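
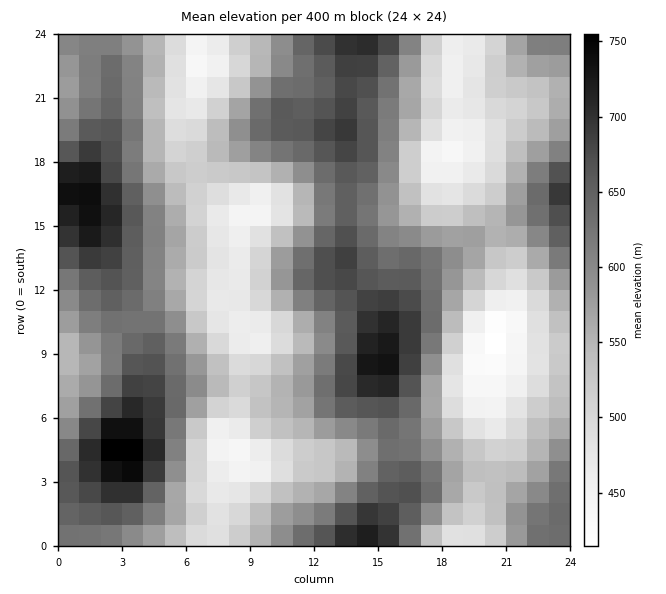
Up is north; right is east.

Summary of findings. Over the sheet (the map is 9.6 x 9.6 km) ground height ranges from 410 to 765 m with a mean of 580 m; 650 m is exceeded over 20.2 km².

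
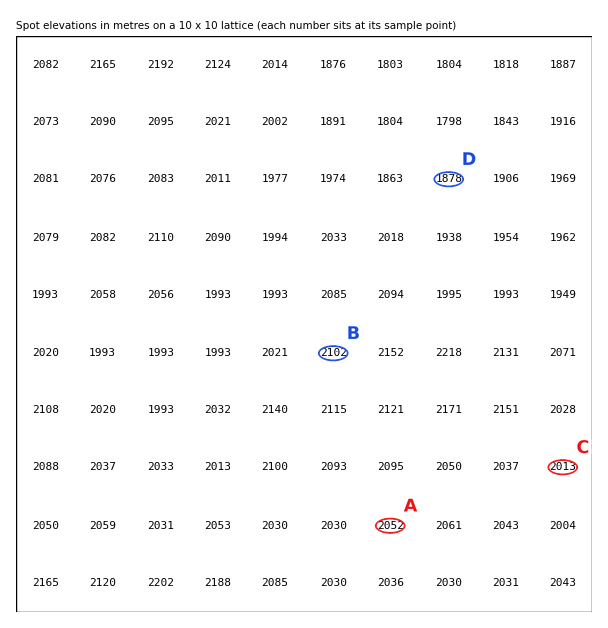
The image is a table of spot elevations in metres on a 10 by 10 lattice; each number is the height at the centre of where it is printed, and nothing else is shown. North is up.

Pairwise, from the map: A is lower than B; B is higher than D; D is lower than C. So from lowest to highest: D C A B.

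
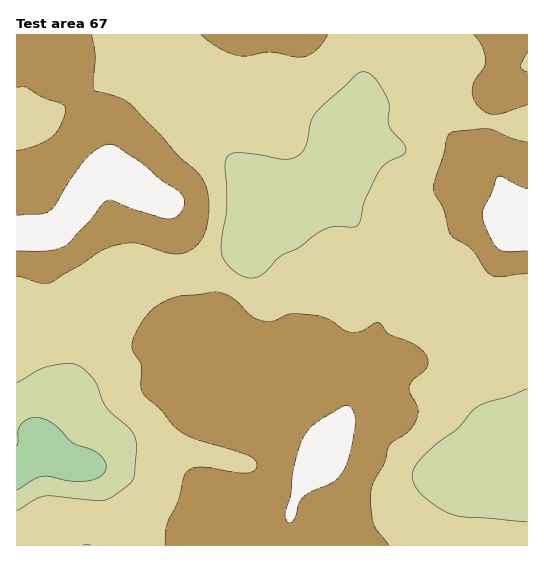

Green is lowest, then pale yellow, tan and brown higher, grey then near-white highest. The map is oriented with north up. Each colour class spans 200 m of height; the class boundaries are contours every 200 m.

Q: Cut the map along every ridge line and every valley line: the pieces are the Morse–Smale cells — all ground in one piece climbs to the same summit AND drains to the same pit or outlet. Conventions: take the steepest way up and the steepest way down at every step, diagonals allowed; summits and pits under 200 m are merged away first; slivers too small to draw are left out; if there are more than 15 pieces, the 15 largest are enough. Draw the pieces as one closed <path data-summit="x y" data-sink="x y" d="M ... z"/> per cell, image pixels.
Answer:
<path data-summit="329 457" data-sink="17 475" d="M197 269l-19 5-37 1-30 12-7 6-7 19-14 20-7 15-4 14 0 12 11 19-2 23-5 16-7 10-12 8-5 11 13 7 26 3 8 10 6 21 0 19-6 16-7 9 354 1-5-7-52-40-8-2-32 0-6-2-7-7-11-19 0-6 6-11 1-13 5-12 0-10-6-12-28-28-20-8-30-3-27-17-12-4-9 0 3-42-5-23z"/><path data-summit="29 237" data-sink="17 475" d="M58 34l-42 1 0 398 23 2 5 5 4 17 3 4 6-12 14-10 9-19 3-12 0-16-11-19 0-12 7-21 18-28 7-19 18-11 19-7 37-1 19-6-28-60-27-14-19-17-18-9-2-13-15-24-16-38-16-22z"/><path data-summit="329 457" data-sink="275 208" d="M317 199l-14 0-28 8-23 25-7 15-28 11-20 11 8 19 3 15-3 42 9 0 12 4 27 17 30 3 20 8 32 34 2 6 0 14 15-32 38-37 7-3 37 2 21-6-3-14 0-44-5-10-17-14-23-10-18-1-12-4-9-9-13-26-14-17z"/><path data-summit="523 235" data-sink="275 208" d="M415 65l-28 13-18 14-2 29-10-4-14 0-6 3-4 8-5 27-8 16-11 15-11 11-10 6 15-4 14 0 21 6 11 10 19 34 9 9 12 4 18 1 30 14 10 10 5 10 0 44 3 14 32-2 24-11 17-21 0-85-10-1-3-3-7-31-13-32-9-8-21-12-12-12-6-10-7-26-15-14z"/><path data-summit="298 35" data-sink="275 208" d="M387 34l-234 0-1 5 8 17 1 24 6 13 41 32 24 34 27 28 12 18 6 2 21-10 19-22 11-20 5-27 4-8 6-3 14 0 10 4 2-29 12-10 34-18-3-7z"/><path data-summit="329 457" data-sink="527 433" d="M455 355l-21 6-37-2-11 6-34 34-7 17-13 24-7 29 11 19 7 7 38 2 8 2 58 47 80 0 1-66-26 1-10-2 7-6 14-28 6-4-8 0-8-6-19-20-25-44z"/><path data-summit="29 237" data-sink="275 208" d="M151 34l-92 0-3 37 16 22 12 30 19 32 2 13 18 9 19 17 27 14 27 59 3 0 18-9 28-11 7-15 23-24-4-3-18-25-21-21-24-34-41-32-6-13-1-24-7-12z"/><path data-summit="523 235" data-sink="17 475" d="M527 34l-115 1 8 14 13 11-10 1-7 3 9 23 15 14 7 26 6 10 12 12 21 12 9 8 8 16 12 47 3 3 10 0z"/><path data-summit="523 235" data-sink="17 475" d="M35 434l-19 1 0 110 75 1 8-10 6-16 0-19-8-24-6-7-21-1-17-7-5-5-4-17z"/><path data-summit="523 235" data-sink="527 433" d="M527 322l-16 20-12 7-12 4-29 1-2 2 3 15 25 44 25 24 11 1-7 5-12 24-8 10 33 2 2-2z"/><path data-summit="298 35" data-sink="17 475" d="M411 34l-23 1 24 22 3 8 8-4 10 0-13-12z"/>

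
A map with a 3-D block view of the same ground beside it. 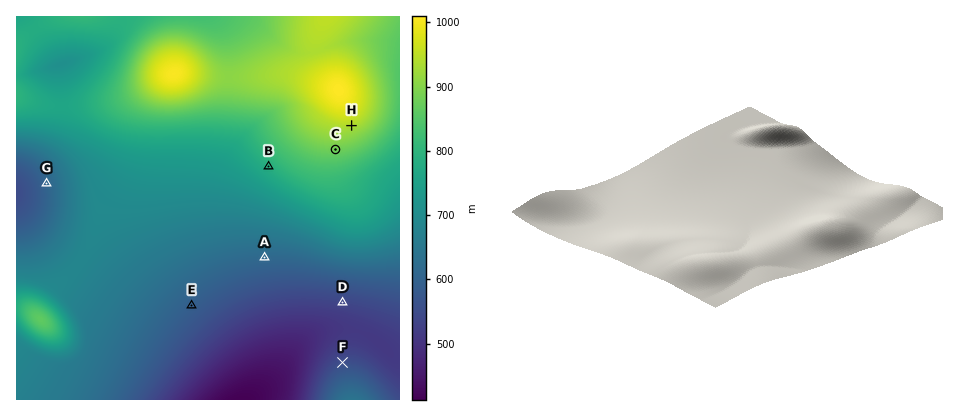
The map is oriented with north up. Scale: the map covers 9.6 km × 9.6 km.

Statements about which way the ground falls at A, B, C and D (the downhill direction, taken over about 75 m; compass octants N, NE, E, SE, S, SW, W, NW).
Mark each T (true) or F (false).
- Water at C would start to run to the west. F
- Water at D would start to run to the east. F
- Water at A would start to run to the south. T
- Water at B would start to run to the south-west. T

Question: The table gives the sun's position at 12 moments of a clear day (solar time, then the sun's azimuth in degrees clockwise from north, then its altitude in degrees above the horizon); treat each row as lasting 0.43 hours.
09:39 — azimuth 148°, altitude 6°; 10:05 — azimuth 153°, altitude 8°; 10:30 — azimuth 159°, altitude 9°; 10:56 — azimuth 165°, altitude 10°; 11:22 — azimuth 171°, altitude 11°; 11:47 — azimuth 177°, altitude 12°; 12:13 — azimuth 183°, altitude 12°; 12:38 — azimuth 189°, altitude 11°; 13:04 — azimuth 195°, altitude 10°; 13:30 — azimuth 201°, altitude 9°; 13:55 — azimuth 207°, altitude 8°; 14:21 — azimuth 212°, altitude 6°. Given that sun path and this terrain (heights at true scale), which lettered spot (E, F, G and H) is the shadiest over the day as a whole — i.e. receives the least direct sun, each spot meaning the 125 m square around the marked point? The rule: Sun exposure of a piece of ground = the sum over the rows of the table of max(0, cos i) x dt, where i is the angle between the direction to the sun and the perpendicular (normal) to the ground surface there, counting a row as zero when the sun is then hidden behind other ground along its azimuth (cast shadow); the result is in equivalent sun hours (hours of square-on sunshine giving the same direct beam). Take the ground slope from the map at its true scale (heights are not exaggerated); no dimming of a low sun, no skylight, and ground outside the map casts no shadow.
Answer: F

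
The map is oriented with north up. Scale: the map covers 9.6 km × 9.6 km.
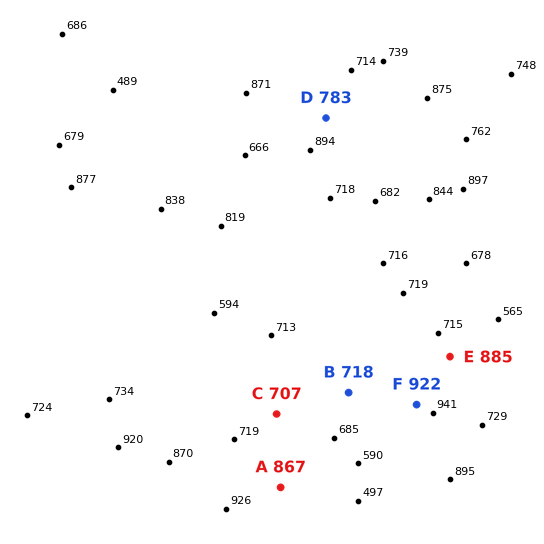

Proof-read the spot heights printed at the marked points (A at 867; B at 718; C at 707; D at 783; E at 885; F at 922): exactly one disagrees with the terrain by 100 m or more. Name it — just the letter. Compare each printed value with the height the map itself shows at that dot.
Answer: E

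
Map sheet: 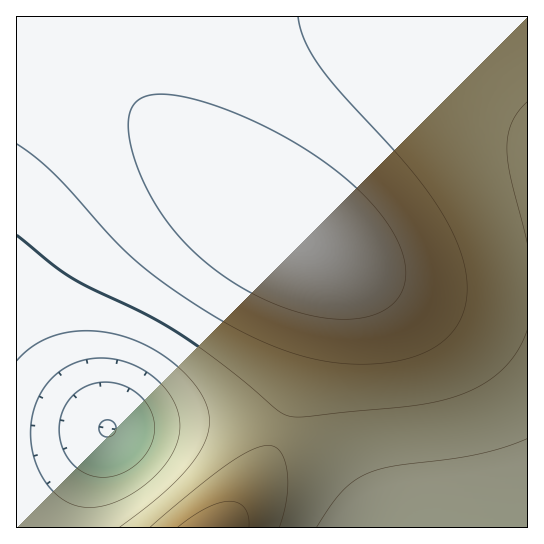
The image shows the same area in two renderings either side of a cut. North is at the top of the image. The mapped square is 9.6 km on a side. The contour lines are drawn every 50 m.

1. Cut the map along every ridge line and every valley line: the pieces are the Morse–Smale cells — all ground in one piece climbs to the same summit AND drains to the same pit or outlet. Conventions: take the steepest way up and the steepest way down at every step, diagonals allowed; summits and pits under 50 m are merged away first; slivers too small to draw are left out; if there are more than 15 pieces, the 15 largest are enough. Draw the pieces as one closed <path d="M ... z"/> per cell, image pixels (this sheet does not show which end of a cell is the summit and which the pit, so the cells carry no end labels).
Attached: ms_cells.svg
<path d="M527 16l-511 1 1 511 55-1 7-32 22-54 8-13 90-8 34 0 21 3 27 7 26-79 12-58-2-32-5-11-9-10 50 27 50 17 58 8 67-1z"/><path d="M307 243l-2 0 7 7 5 11 2 32-12 58-26 80 26 13 22 16 27 30 22 38 149 0 1-235-67-1-58-8-50-17z"/><path d="M233 420l-34 0-90 8-8 13-22 54-7 32 150 1 31-41 28-56-27-8z"/><path d="M285 432l-5 1-7 17-20 37-30 40 154 1-13-26-17-24-32-29z"/>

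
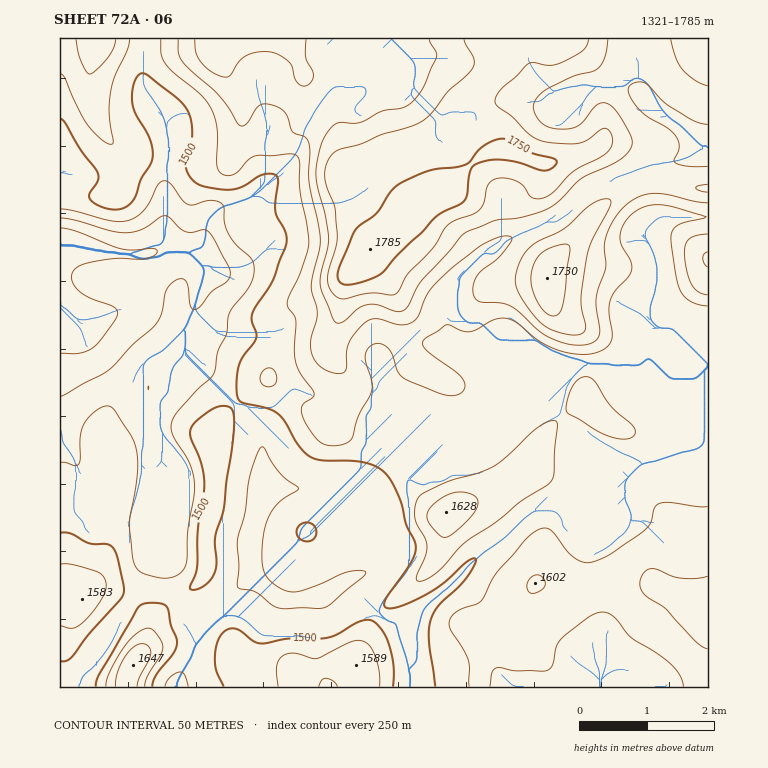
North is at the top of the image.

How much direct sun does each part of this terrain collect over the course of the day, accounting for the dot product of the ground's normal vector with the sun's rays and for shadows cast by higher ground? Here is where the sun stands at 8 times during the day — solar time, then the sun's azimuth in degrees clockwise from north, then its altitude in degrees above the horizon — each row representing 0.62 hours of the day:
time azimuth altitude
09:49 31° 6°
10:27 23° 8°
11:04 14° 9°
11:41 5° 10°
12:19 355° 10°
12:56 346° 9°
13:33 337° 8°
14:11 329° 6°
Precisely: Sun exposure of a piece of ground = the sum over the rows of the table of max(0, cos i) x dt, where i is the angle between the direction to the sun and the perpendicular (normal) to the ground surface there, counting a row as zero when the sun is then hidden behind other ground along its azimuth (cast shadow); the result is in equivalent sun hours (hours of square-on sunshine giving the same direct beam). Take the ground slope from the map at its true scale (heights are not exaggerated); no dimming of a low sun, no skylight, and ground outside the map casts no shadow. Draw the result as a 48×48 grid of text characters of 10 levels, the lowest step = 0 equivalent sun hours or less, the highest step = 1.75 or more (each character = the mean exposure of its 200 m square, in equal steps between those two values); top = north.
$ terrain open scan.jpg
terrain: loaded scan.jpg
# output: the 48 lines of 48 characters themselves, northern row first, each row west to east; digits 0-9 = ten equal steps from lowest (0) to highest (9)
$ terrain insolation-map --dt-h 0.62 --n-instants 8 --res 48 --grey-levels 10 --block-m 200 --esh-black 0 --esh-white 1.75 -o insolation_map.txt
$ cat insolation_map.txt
233222333333322233443333433332234433322233333333
222112221111222223444333433444334332000123333322
232122210000222233444444444566543321000122332222
223223210000122222224444445555432211011344332222
112333321000122211234444556654333322234576432111
212344332211222222244456777543346654445677654221
211355433223322232356677886434556777777766665432
221345433334311220267887765445676789999744445443
321134433444311000467776555666532358875201112344
332122112343210002455543446776300002210000245667
444432111110000134333333456655310001000014555678
334432211100002433222344565433332320000463000000
000000111000134432223455554200011100015730000000
000000001001343333223566531100000000267310000113
000000001001122233333565321110000027994122222589
100000122222111344456543211110012589852234432357
332223445543113454566532110000135566533344443333
334455556555444555554201110001344444433322233322
332223345456666655320000011012333223333211133210
333223344455676543210000011122210011234432233200
443345544455554323431000001221100000024544333210
444456653444433334441000000121000000002344333322
444566533445555544432000012221111100000012343334
556665334444566643212310124654332210000012344444
677763344554455533101343222466533221001333444444
677653344566433233210133210124433322236644444444
666644445666520023433222211000233333554565444444
555555556676520013454322332211233345631367654444
555566544665421011244333443333334467520025654444
444565422244333221122234444444444676321001233344
443455421123333321000013454444456764333211123344
544433432123333321000000245456777643344333344444
554433333233333332100000135689975322244444555555
565433333344334434443322125899753211134444455665
455433333553334456765543225764332113444443345666
444333334542234457755444322322111145544444444556
654444444442234444443444311110001466555555555455
766654444444334321122333323310013566555666665444
677655665444444321112333356400146666565555565544
566556678732344333233344575101466655555544555555
455346777511344333334456740014654443444433334555
432124774102454444444566400157644333333322222345
210025763235665444445664201566544333222222222234
100148755556766677778876434433444332222222222222
101279964445556899999986544322333333222222211211
112699411244335688777665543333322223333332222222
125872000243334445432345444333333212333333332223
235542111233333333332234333333443333334444433333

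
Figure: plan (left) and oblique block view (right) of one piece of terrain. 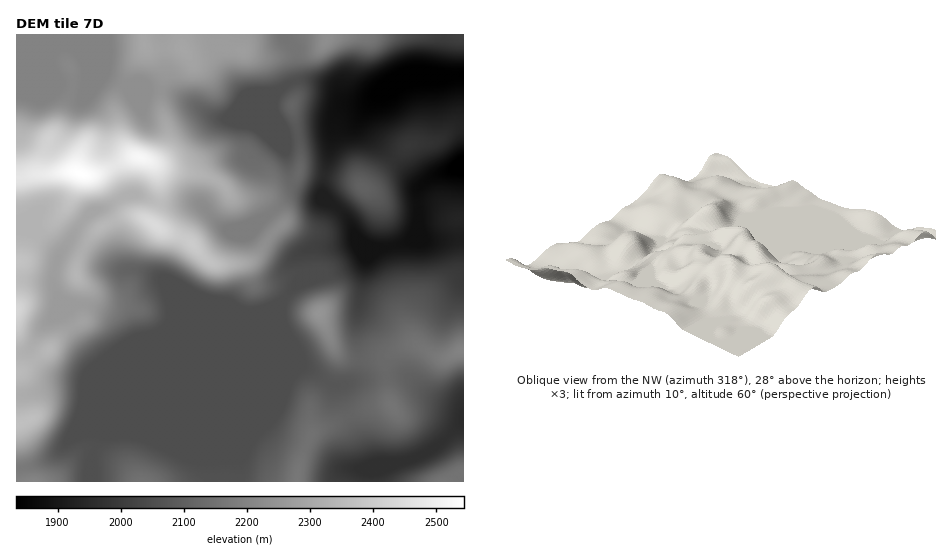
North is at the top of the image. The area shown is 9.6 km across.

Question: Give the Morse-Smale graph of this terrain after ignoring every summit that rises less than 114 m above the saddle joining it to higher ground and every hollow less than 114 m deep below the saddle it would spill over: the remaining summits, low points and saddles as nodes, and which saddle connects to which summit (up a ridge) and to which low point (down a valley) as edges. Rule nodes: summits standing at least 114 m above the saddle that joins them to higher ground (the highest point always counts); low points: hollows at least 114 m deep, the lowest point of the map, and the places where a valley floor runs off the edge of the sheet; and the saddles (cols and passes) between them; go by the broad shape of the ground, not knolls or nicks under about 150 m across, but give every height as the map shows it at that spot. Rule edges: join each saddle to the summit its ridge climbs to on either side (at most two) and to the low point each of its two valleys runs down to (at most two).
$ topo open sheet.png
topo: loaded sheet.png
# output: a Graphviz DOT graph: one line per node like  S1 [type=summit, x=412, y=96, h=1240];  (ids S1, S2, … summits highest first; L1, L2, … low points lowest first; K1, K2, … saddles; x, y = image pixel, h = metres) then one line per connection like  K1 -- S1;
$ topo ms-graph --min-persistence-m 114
graph terrain {
  S1 [type=summit, x=81, y=175, h=2544];
  S2 [type=summit, x=319, y=313, h=2250];
  S3 [type=summit, x=444, y=481, h=2160];
  S4 [type=summit, x=363, y=187, h=2108];
  L1 [type=low, x=459, y=166, h=1834];
  L2 [type=low, x=463, y=420, h=1956];
  K1 [type=saddle, x=349, y=416, h=2112];
  K2 [type=saddle, x=95, y=456, h=2058];
  K3 [type=saddle, x=371, y=481, h=1984];
  K4 [type=saddle, x=325, y=176, h=1951];
  K1 -- S2;
  K1 -- L1;
  K1 -- L2;
  K2 -- S1;
  K2 -- S2;
  K2 -- L1;
  K3 -- S2;
  K3 -- S3;
  K3 -- L2;
  K4 -- S1;
  K4 -- S4;
  K4 -- L1;
}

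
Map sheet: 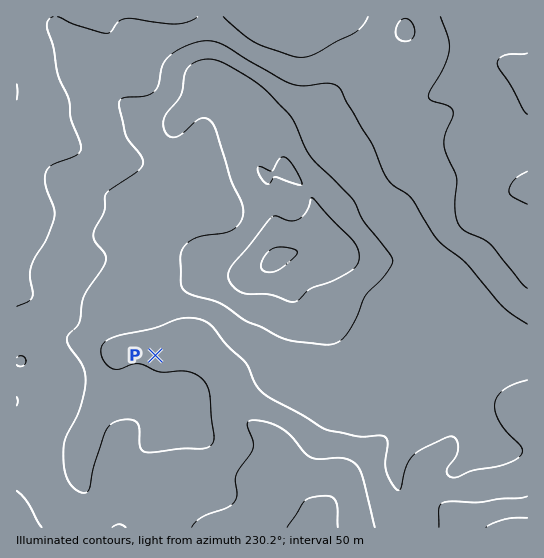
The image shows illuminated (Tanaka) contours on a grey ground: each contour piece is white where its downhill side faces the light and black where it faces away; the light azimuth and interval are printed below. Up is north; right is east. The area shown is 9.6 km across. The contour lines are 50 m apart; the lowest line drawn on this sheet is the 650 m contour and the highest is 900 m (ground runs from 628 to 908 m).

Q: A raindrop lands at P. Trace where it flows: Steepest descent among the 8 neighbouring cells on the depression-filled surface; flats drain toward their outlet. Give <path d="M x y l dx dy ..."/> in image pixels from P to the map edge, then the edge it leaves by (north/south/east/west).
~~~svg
<path d="M155 355l7-6 12 0 1-2 22 0 8 8 8 6 10 10 4 7 3 11 1 1 0 4 2 1 0 4 4 10 17 18 9 6 15 14 1 3 0 12 2 1 0 6 4 8 4 4 0 1 25 25 0 20"/>
exit: south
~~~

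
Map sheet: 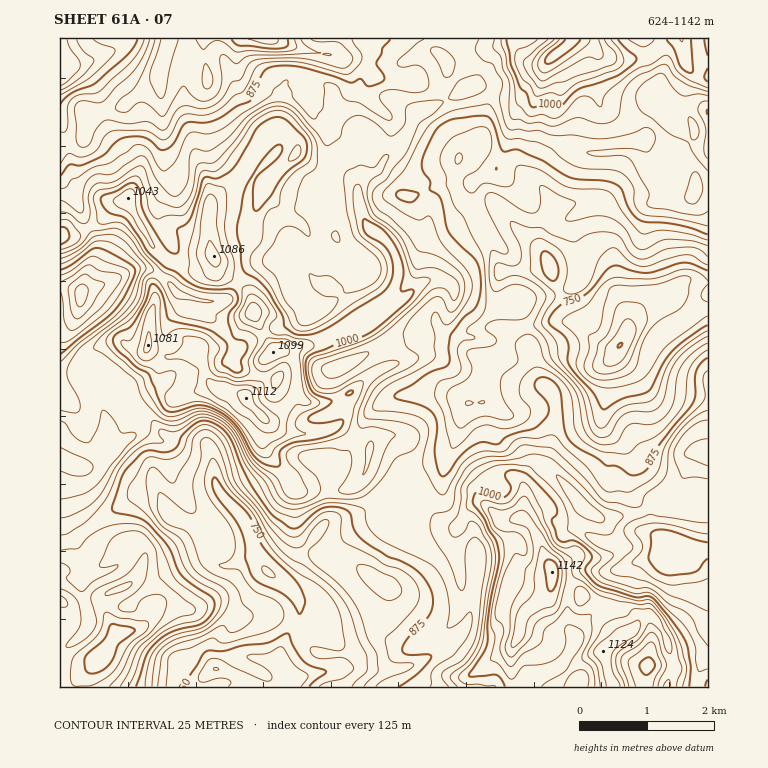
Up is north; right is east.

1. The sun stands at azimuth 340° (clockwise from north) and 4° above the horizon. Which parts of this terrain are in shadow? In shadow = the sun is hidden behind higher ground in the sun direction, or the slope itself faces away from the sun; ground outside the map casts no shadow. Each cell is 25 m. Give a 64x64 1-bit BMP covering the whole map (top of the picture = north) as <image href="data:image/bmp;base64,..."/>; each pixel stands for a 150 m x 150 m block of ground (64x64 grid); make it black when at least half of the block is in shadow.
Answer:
<image width="64" height="64" href="data:image/bmp;base64,Qk0+AgAAAAAAAD4AAAAoAAAAQAAAAEAAAAABAAEAAAAAAAACAAATCwAAEwsAAAIAAAAAAAAA////AAAAAAA////cA/+w7h////wAf/nmD////nAP//ID///8PA/z6MP///wGB/HgQf///AMH+GAAf5/8AQP4IIJ/v/wAgfgABwD//+CA+AADgH//8ADgAACA///wAEwAAEH///AAf4AAA///8MAf/wAH///h4AH/4A///wH8D//4P///AfwP//////+AwNv//////4DAAAD/////gAAAAH/////AAAABf///++AAAAPv///7+AAAAwf///n4AAACA///+fwAAAAB///8HwAAAAD//94HAAAAAP/z7z+AAAAA/+H///AAAAHPgA//8AAAA+AO8//gAAAD8A77/+AAcAf9n///8B/wD9+O///wP/gEQPD///Af/ABAeAf/8J/+EGC8Cf////84Y7wA/////3xHwAB/5///fh/AAD/g////P8AADOAf///7wAAAcM///+GYAYA/////wD4DADv///+AHwcAA///vwAPZwAH//8fAY/gAA///wYBn+AAH///BwAP4eB9/98AAA/D8fv/wQAAB8P7d//AAAAHwf8X/8AAAAPA/8//4DAAAcB/7//heAAAAD///+H4AAAAH+//4f4AAAAf7//5/8AAAA/n//v/wAAAA+H////gAAAA4////+AAAAAD//9/4AAAAAH//h/gAAAAAP/4B+AAeAAgeBABwADwAAA4AA=="/>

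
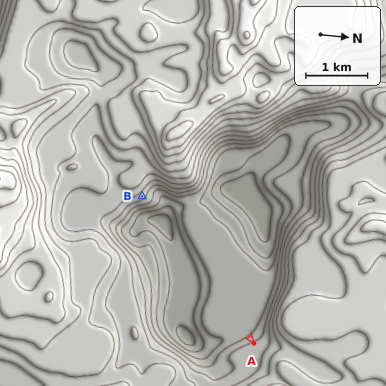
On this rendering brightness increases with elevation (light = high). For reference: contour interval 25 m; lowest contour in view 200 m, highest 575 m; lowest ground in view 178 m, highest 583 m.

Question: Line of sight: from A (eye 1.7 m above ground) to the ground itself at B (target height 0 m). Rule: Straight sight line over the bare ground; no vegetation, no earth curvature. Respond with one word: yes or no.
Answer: yes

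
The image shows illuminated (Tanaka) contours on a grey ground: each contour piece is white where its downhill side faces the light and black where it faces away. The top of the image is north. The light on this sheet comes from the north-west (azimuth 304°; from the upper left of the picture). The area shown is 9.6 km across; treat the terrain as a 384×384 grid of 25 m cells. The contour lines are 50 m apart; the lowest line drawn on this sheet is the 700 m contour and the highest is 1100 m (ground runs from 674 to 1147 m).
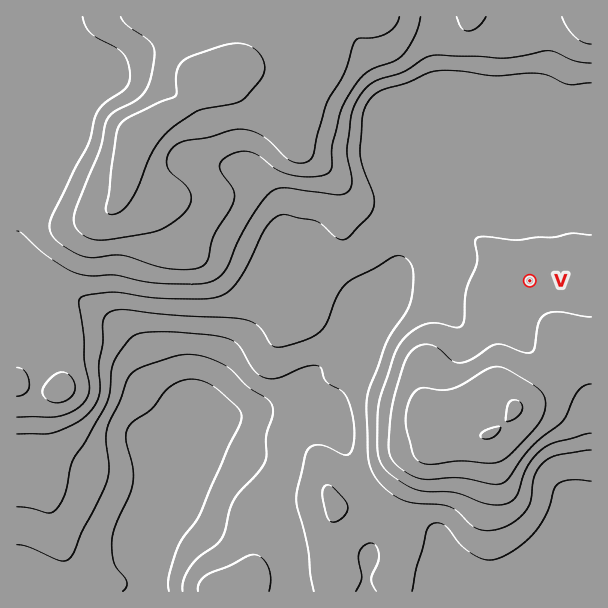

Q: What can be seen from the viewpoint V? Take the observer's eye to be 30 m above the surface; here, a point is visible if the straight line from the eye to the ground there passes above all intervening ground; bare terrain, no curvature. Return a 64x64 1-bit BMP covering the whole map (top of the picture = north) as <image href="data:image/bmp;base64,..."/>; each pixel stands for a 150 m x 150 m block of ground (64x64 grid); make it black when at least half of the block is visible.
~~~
<image width="64" height="64" href="data:image/bmp;base64,Qk0+AgAAAAAAAD4AAAAoAAAAQAAAAEAAAAABAAEAAAAAAAACAAATCwAAEwsAAAIAAAAAAAAA////AAAAAAAAAAAAAAAAAAAAAAAAAAAAAAAAAAAAAAAAAAAAAAAAAAAAAAAAAAAAAAAAAAAAAAAAAAAAAAAAAAAAAAAAAAAAEAAAAAAAAAAcAAAAAAAAAJ4AAAAAAAAAHwAAAAAAAAC/gAAAAAAAAP/AAAAAAAAA/+AAAAAAAAA/4AAAAAAAAB/wAAAAAAAAD/AAAAAAAAAP4AAAAAAAAAfgAAAAAAAAB+AAAAAHAAAH4AAAAAfB4AfgAAAAD/f4h+AAAAAH//jH4AAMAAf/8O/gAA8AB//g/+AAD8AH/8D/4AAH4A//4H/gAAPwD//gP+AAAfgPj/8/wAAB+AcP/z+AB8D8Bg//PwAP4PwCD/8AAA/gfwMf/wAAH+B/g5//AAAf8H/H//8AAD/4f////wAAP///////AAB//x////8APf//H//4/wA///8f5/AfAB///5/j8B8AH////+H//wAP////8///AA////////8AD////////wAP////////AAf/w/////8AB/8B/////wAH/wH/////AAP+Af////8AA/4B/////wAA/AH/////AAAAAP////8AAAAA/////wAAAAD/////AAAAAH////8AAAHgP////wAAAOAf////AAAAIB////8AAAAAH////wAAAAAb////AAAAABj+//8AAAAAEP5//w=="/>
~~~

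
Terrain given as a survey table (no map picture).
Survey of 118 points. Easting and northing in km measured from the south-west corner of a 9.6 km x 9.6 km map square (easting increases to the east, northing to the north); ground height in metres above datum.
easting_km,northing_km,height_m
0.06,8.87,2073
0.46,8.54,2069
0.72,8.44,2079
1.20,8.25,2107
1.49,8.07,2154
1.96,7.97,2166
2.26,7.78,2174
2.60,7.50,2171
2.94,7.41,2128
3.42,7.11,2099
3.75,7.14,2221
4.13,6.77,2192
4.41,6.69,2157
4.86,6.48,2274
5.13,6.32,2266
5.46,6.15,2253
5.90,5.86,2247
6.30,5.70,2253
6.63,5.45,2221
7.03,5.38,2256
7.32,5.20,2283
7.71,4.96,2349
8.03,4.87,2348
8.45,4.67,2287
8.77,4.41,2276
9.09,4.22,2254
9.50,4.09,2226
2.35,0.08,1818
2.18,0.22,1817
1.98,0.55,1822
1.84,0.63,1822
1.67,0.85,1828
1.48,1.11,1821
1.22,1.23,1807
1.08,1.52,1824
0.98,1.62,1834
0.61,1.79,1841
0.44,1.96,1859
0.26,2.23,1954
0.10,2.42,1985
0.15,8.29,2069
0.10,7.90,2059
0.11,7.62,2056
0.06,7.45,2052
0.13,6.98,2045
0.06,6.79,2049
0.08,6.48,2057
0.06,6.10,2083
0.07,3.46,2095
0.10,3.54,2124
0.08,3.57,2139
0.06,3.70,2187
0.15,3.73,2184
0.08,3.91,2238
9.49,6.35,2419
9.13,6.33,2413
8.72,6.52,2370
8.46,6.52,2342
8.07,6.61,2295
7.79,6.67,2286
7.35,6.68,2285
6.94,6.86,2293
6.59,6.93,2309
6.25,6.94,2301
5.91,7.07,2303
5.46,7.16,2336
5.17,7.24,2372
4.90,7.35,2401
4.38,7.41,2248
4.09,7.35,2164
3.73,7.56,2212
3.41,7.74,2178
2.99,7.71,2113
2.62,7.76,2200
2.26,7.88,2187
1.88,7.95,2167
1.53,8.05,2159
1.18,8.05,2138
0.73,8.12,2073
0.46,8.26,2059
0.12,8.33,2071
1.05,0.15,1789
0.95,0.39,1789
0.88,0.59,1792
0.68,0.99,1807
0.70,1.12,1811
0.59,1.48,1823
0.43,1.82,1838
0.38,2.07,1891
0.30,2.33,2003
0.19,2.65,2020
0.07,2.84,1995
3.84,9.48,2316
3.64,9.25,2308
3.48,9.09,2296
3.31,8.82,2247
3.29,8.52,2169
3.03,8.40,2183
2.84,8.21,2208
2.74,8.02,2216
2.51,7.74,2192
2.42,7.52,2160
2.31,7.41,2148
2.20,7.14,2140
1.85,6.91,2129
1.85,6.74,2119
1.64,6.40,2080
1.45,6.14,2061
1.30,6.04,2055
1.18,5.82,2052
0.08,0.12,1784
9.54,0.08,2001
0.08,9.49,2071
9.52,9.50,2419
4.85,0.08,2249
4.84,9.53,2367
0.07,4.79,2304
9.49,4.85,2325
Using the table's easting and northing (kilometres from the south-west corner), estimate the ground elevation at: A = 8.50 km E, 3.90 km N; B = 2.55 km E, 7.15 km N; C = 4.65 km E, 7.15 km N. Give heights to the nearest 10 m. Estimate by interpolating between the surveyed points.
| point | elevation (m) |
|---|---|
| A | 2180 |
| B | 2150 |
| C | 2350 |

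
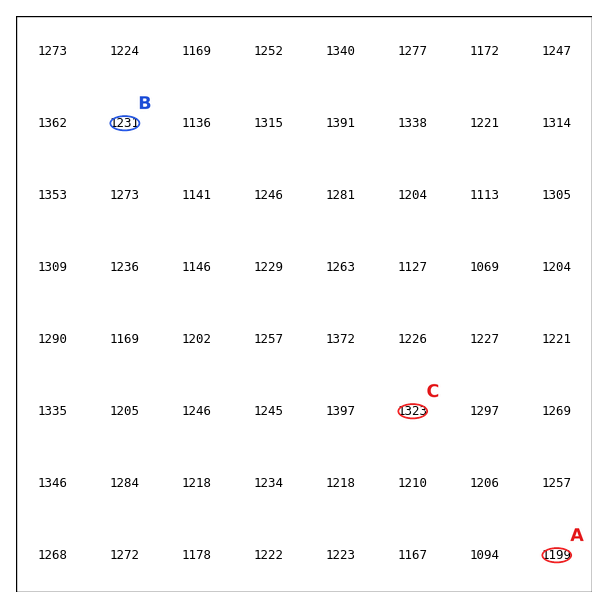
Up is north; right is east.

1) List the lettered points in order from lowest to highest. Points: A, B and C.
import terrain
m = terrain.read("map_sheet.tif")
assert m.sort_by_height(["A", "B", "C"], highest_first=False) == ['A', 'B', 'C']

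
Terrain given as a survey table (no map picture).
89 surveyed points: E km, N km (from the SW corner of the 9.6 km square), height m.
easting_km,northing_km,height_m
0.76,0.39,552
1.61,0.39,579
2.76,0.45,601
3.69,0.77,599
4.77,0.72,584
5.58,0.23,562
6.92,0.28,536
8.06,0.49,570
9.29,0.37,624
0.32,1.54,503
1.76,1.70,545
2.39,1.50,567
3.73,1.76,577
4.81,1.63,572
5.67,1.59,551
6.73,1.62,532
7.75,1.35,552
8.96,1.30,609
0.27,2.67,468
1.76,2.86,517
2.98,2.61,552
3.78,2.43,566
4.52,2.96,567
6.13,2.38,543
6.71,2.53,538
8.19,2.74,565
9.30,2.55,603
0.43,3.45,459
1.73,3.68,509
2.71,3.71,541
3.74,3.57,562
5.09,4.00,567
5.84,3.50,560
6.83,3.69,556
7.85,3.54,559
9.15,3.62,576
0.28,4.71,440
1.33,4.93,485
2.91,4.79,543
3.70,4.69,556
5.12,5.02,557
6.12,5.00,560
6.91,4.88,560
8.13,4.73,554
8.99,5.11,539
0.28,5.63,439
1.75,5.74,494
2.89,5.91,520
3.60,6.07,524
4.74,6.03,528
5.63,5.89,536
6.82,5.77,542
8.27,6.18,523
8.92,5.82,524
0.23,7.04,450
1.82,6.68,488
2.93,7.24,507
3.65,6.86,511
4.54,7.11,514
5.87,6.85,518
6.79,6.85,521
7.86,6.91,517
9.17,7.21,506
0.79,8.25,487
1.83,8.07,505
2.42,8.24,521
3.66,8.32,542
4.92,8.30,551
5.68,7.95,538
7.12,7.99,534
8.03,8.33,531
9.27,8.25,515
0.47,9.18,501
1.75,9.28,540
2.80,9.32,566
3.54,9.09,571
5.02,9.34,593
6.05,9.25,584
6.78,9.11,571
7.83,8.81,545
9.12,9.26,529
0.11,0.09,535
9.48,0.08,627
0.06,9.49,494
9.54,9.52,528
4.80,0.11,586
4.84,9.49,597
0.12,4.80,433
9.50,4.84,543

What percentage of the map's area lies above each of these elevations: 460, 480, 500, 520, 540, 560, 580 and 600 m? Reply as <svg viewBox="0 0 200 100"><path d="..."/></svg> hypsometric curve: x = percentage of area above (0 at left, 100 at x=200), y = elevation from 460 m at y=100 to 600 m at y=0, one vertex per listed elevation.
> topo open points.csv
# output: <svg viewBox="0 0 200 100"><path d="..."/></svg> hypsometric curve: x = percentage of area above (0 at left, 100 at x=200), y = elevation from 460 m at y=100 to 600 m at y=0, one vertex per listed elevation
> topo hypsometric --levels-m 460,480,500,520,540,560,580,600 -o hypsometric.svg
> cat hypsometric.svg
<svg viewBox="0 0 200 100"><path d="M193 100l-8-14-11-15-29-14-42-14-45-14-37-15-14-14"/></svg>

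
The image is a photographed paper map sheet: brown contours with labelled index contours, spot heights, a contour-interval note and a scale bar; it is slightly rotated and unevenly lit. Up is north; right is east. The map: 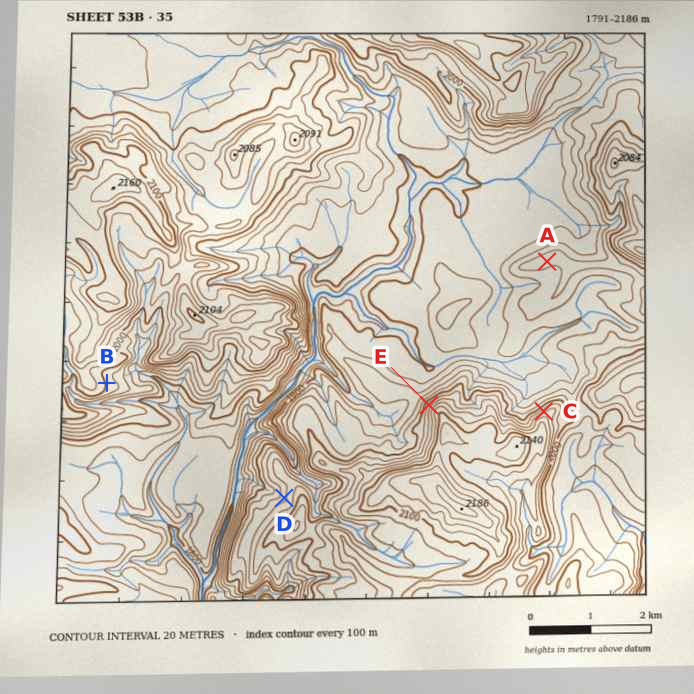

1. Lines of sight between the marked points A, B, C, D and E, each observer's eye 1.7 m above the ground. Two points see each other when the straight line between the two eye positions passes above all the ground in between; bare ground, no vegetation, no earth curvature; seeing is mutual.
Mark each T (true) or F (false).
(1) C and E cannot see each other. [T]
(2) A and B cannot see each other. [T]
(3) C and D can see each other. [F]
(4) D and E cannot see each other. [T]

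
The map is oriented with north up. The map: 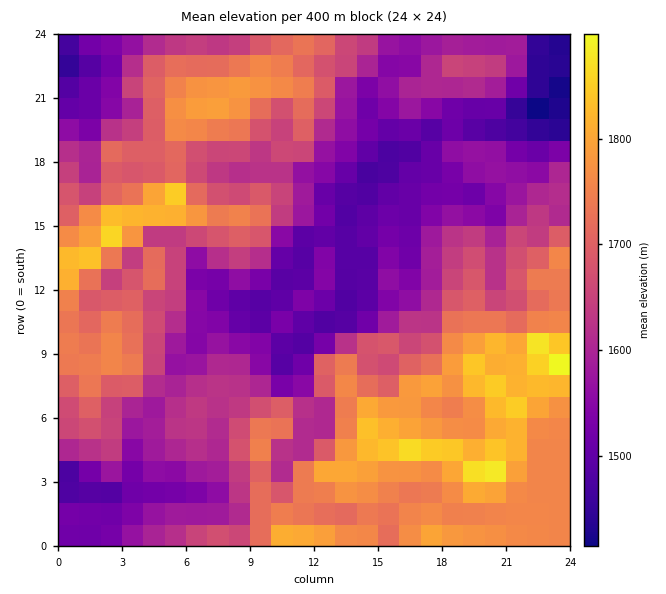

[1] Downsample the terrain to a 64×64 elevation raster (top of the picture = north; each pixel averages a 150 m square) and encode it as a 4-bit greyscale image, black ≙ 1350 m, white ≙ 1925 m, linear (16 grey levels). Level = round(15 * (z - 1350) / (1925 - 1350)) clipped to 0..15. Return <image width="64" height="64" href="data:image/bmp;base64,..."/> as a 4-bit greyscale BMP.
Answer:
<image width="64" height="64" href="data:image/bmp;base64,Qk12CAAAAAAAAHYAAAAoAAAAQAAAAEAAAAABAAQAAAAAAAAIAAATCwAAEwsAABAAAAAAAAAAAAAAABEREQAiIiIAMzMzAERERABVVVUAZmZmAHd3dwCIiIgAmZmZAKqqqgC7u7sAzMzMAN3d3QDu7u4A////AFVVVVVWZmZ3eImZmau83M3Mu7u7qqu8zMzLu7u7u7u7RERERVZnd3iImYiImrzMzMu7u7upq7zLu7u7u7u7u7tERERFVmZ3d3d3d3eJvLvLu7qqqZmru7u7u7u7u7u7u0REREVVZmZmZmZmd4q7q7urqZmqqqu7u7qqqqu7u7u7VVVVREVVZmZmZmZ3mruZqZmZq7uqqru7qqqqq7u7u7tEVVVEREVVVVVVVniqqoiIiZq7u6qqq6qqu7u7u7u7u0NERDRFVEREVVVWeaqZirqru7u7uqqqqru8zLu7u7u7MyMzNEVVVEVVVWZ4qpiLy7vLu7u7qqqqu83d3Lu7u7siM0RVRFVVVVZmZ3iqh3q8zMzLu7u7u7u7ze7ty7u7uzRFVnZUVlVWZmZ3iJqGeKvMzMzLu7u7u7ze7u7bu7u7RVVnd1RWZmZndneJmoZniru7zMzMzMy7ze7d7ty7u7tmZneHZVZmZnd2d4mrl2Z4mqvMzM3e7d3e3cze3Lu7u3d3iIhlVmd3d3Z3iquodmeIm83c3e7u7d3MvM3cu7u7iIiIiGVWd3d3d3eKq7mHZneKvN3czdzMy7u7zdy7u7uIiJmIZVZ3d3d3d4mquph2Z4q83czMy7u7u7vM3Mu7u4iImId2Vmd3d3d3iaqrqYZXirzdzMu7u7uru8zMy7u7iImYh3ZmZ3d3d3d4mZu6hlaKvNzMy7u7qqu7zd3bu7uImZmHdmZnd3h3d3iIiZmGZ4q8y7vMu7uqq7vN3d27u4iaqYiHdmd3d3d3d4h3dlZ4irzKqry7u6u7vN7d3cu8mZqpiZh3Z3d3d3d3h2VUV4mau6mZq8u7q7zN7czNy82ZqqqZqpd2Znd3d3d2VERWiqu6mYmbzMyszN3czMzd3KqquqqrqXZmZnd3d3VEREaKy6mIiJq8y6zN3czMzN7tqqqru6qpdmVmZ3Z3ZURERYvLmYiIiaqpvM3ty8zd3u6qqqu7qpl2ZVVndmZlRDNFaKqZmIiIiYm8zN3LvN3v/6qqq7qqmHZlVWZmZmVEM0RWeZmZiIh3ibu8zdu83e/uqqqruqqYd2ZVVmZVVVQzNERWeJmZmXeau7vN3Kze7c2qqau6qpmHdmVVVVRFVUMzNERWeJmZh4mrqrzLrN3Lu6qpqqqqmYd3ZVVVRERFVEMzNERVZ4iHeKqqu7qbu7q7qqmaqqmZh3dlRVVEREVVREMzNERFZndomqqqqYmqqruqqZmqqZh3h2VFVERERFVURDNERERWZmiZmamYiaqqq7qpmZmpiIiHZURERERERVVUQzRERWZVeImZmYd4mqqqu6mIiJmYiYdlVERERERERVVDNERWZlVniYmZd4mZmarMuYiIiZmZhmVERVVEREREVUQzRFZmVWiIiZl3iaqqqszLmIeJqqmGVERVZlVERERWVDNEVmVFZ3iJmHeJqruq3dy5h3irupdURWZndlRERFZUMzRWZUVniImYZ4maq7rd3cuod5u6mGVXd3d2VEREVlQzNEVURWeIiZdoiZmru8zN3bmHiZh2VWeIiYdkRERFVDNEVVRFZ3eIhniIiJq7y7zd25iHZmZnZ4iJmGVEREVUM0RVVEV3eIiGeJiIiavLq83tzKdmeIiImZmZdkREREQ0RFVEVmZ3iIZniId4mrqrze7sqYiaqZmamqmGVURERDREVERVVnd3dlZ4iHeJqZvN7tzLqqu6qaqruphlVURDM0RUREVWZmZlVWeId3iZms3czN3M3cu6q7u6mHdmVEQzRFRERFVVVVVVZnh3Z4mZu7u83e7u27qqqqqYiHdUREM0REREVVVVRFVmd3dmmXiamrq83u26mZmImZmHdkRERDRERERFVURFVWZnd3aoZoiZmZq93KiIiIiJiIdlREM0M0REREVUREVWZmZ4hqhmd5mZmau7qIiHd4h2ZlRVVDMzRERERURFVVZlVWeGp2Z4mZmZmZqYiHd3h2d3VFVUQzMzRERERVVVZmZVZ3aXVnmZmZmZmYh3d3d2eIl1VlVEMzNERERVZmZmZlRWdZdWeaqZmZmZiId3d3eIiYZWVVRDMzRERVZmZmZVRFZll1Z5qpmZmqqYiIiIh3iJl1ZlVERDM0NFVmZmZVRERVSGVXiZmZmZqpmpmZmHiIiYZmVVREMzM0VVVVVVVDM0M3ZEVniIiJq7qqqqqZiIiJl2ZlVVREQzRFVUREREMyIjZURWd3eJq7u7u7uqmYiImodmVVREVVQzREMzIzMzIiJURFVmZ4mru8u7u7qZiIial2ZVRERWZUMzMzMzIiIiIkRERVVmiZq7u8zMu6mYiJuXdlVERWZmVVREREQyISIiRERFVWZ4mru8y7u7upmZq6h2ZVRWZmZlVVVVVUMyESNDREVVeIiqu8zLu7u7uqqrqXZVVVZndmZmZmZlRDMhI0NERFZ5mZqru7u7u7u7u7qphlVVVmd3d3d3d2ZUQyEiM0REVniaqquqqrvMu7u7qpmHZVVVVmd4iIiId2VDISMzM0RVeJmaqqqqqru7uqqpmYh3ZVVVVniZiIiHdkMhIyIzREVniJqqmZmZmqu6qpmIiJh2ZVVVZ4d3d4d2UyEjI0RERFZ4iZmZmZmZmrqamZmZiIdmZmVmdmZ3d3ZTETMjRFVVVWd4iIiHd4iJqZqqqZiIh2ZWZmZmZmZmZlMRIyRFVVZmZmZmZmZ3d4iZq6upiHeHZVVVZmZmZmZmZCEj"/>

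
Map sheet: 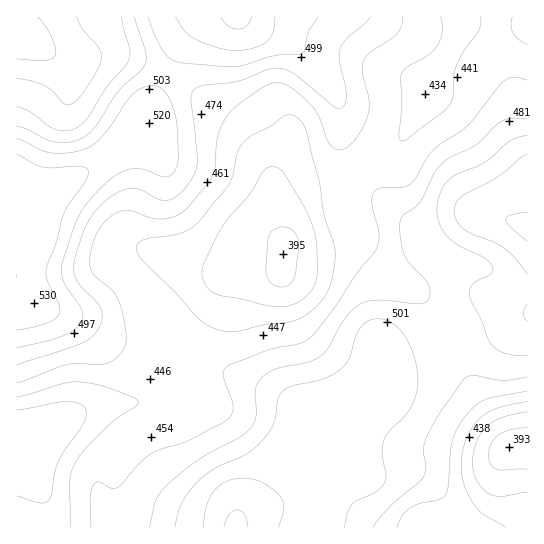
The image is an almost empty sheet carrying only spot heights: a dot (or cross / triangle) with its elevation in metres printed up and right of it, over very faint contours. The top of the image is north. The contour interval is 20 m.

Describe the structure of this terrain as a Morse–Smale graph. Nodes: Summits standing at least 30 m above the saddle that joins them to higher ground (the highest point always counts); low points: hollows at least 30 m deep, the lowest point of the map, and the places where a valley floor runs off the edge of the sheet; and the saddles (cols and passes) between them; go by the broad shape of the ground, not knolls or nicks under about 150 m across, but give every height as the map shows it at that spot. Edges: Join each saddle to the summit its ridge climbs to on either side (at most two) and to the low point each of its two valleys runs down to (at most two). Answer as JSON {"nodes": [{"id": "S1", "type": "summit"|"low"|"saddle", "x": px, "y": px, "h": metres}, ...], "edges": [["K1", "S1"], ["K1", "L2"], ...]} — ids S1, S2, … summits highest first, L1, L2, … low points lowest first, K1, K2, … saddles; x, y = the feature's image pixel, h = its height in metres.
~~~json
{"nodes": [
{"id": "S1", "type": "summit", "x": 237, "y": 17, "h": 545},
{"id": "S2", "type": "summit", "x": 235, "y": 526, "h": 544},
{"id": "S3", "type": "summit", "x": 526, "y": 227, "h": 543},
{"id": "S4", "type": "summit", "x": 22, "y": 221, "h": 539},
{"id": "L1", "type": "low", "x": 509, "y": 447, "h": 393},
{"id": "L2", "type": "low", "x": 283, "y": 255, "h": 395},
{"id": "L3", "type": "low", "x": 19, "y": 453, "h": 401},
{"id": "L4", "type": "low", "x": 21, "y": 37, "h": 411},
{"id": "K1", "type": "saddle", "x": 299, "y": 430, "h": 510},
{"id": "K2", "type": "saddle", "x": 165, "y": 74, "h": 493},
{"id": "K3", "type": "saddle", "x": 455, "y": 353, "h": 484},
{"id": "K4", "type": "saddle", "x": 350, "y": 167, "h": 455},
{"id": "K5", "type": "saddle", "x": 159, "y": 358, "h": 451}],
"edges": [["K1", "S2"], ["K1", "L1"], ["K1", "L3"], ["K2", "S1"], ["K2", "S4"], ["K2", "L2"], ["K2", "L4"], ["K3", "S2"], ["K3", "S3"], ["K3", "L1"], ["K3", "L2"], ["K4", "S1"], ["K4", "S3"], ["K4", "L2"], ["K5", "S2"], ["K5", "S4"], ["K5", "L2"], ["K5", "L3"]]}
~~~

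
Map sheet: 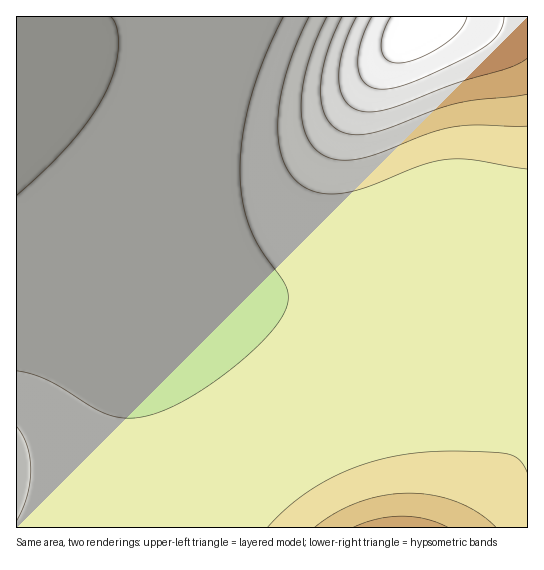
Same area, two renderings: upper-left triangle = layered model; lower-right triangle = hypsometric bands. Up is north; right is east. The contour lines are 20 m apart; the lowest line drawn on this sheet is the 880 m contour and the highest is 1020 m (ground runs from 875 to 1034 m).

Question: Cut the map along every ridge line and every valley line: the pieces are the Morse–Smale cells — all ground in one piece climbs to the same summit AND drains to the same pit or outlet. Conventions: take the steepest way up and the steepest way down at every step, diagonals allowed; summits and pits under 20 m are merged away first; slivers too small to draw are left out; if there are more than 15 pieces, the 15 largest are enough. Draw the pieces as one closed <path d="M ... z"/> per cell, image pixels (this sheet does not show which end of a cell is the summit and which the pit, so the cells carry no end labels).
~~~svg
<path d="M17 109l-1 57 36 41 29 43 24 48 16 51 6 34 1 34-5 53-8 37-1 21 414-1-1-276-105-4-17 5-55 28-37 12-28 4-19 0-32-5-37-16-30-22-27-27-36-43-41-40-25-20z"/><path d="M527 16l-510 0-1 93 47 34 41 40 36 43 27 27 23 18 32 16 31 8 32 1 21-3 44-13 55-28 17-5 37 0 39 4 30-1z"/><path d="M17 167l-1 360 97 1 12-77 3-34-3-46-8-38-16-44-20-39-29-43z"/>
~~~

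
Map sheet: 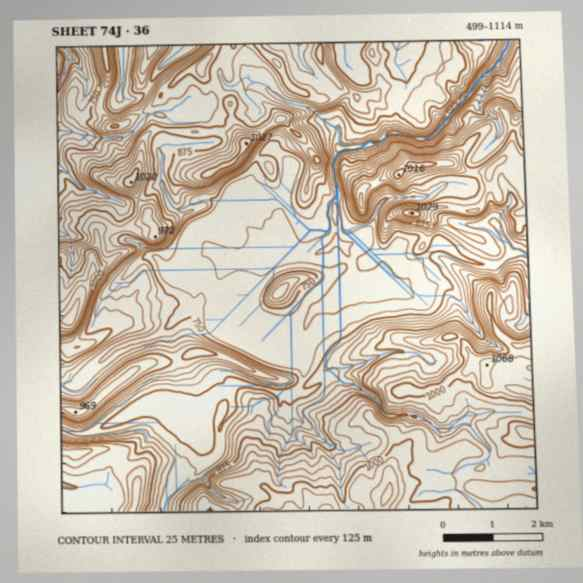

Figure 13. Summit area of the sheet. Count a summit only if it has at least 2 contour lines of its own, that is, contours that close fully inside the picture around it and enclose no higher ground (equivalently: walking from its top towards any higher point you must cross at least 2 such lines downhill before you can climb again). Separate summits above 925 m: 6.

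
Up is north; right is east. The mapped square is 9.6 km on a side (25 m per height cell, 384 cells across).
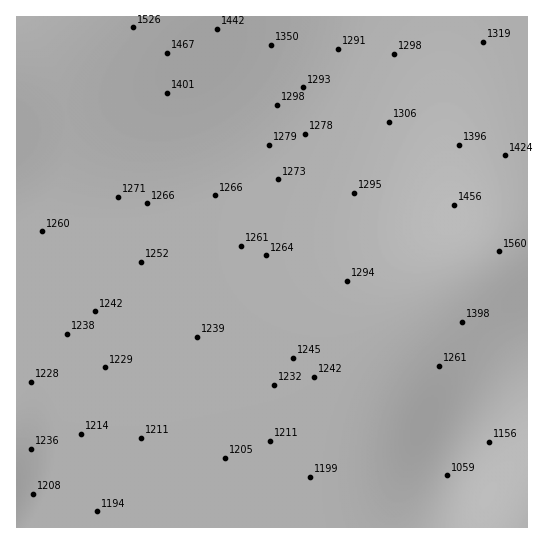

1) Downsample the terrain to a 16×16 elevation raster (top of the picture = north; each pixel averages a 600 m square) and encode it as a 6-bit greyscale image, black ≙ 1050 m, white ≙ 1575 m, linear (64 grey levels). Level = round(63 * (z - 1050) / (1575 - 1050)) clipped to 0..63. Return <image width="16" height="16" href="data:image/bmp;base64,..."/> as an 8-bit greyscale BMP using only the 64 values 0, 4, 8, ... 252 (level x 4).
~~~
<image width="16" height="16" href="data:image/bmp;base64,Qk02BQAAAAAAADYEAAAoAAAAEAAAABAAAAABAAgAAAAAAAABAAATCwAAEwsAAAABAAAAAAAAAAAAAAEBAQACAgIAAwMDAAQEBAAFBQUABgYGAAcHBwAICAgACQkJAAoKCgALCwsADAwMAA0NDQAODg4ADw8PABAQEAAREREAEhISABMTEwAUFBQAFRUVABYWFgAXFxcAGBgYABkZGQAaGhoAGxsbABwcHAAdHR0AHh4eAB8fHwAgICAAISEhACIiIgAjIyMAJCQkACUlJQAmJiYAJycnACgoKAApKSkAKioqACsrKwAsLCwALS0tAC4uLgAvLy8AMDAwADExMQAyMjIAMzMzADQ0NAA1NTUANjY2ADc3NwA4ODgAOTk5ADo6OgA7OzsAPDw8AD09PQA+Pj4APz8/AEBAQABBQUEAQkJCAENDQwBEREQARUVFAEZGRgBHR0cASEhIAElJSQBKSkoAS0tLAExMTABNTU0ATk5OAE9PTwBQUFAAUVFRAFJSUgBTU1MAVFRUAFVVVQBWVlYAV1dXAFhYWABZWVkAWlpaAFtbWwBcXFwAXV1dAF5eXgBfX18AYGBgAGFhYQBiYmIAY2NjAGRkZABlZWUAZmZmAGdnZwBoaGgAaWlpAGpqagBra2sAbGxsAG1tbQBubm4Ab29vAHBwcABxcXEAcnJyAHNzcwB0dHQAdXV1AHZ2dgB3d3cAeHh4AHl5eQB6enoAe3t7AHx8fAB9fX0Afn5+AH9/fwCAgIAAgYGBAIKCggCDg4MAhISEAIWFhQCGhoYAh4eHAIiIiACJiYkAioqKAIuLiwCMjIwAjY2NAI6OjgCPj48AkJCQAJGRkQCSkpIAk5OTAJSUlACVlZUAlpaWAJeXlwCYmJgAmZmZAJqamgCbm5sAnJycAJ2dnQCenp4An5+fAKCgoAChoaEAoqKiAKOjowCkpKQApaWlAKampgCnp6cAqKioAKmpqQCqqqoAq6urAKysrACtra0Arq6uAK+vrwCwsLAAsbGxALKysgCzs7MAtLS0ALW1tQC2trYAt7e3ALi4uAC5ubkAurq6ALu7uwC8vLwAvb29AL6+vgC/v78AwMDAAMHBwQDCwsIAw8PDAMTExADFxcUAxsbGAMfHxwDIyMgAycnJAMrKygDLy8sAzMzMAM3NzQDOzs4Az8/PANDQ0ADR0dEA0tLSANPT0wDU1NQA1dXVANbW1gDX19cA2NjYANnZ2QDa2toA29vbANzc3ADd3d0A3t7eAN/f3wDg4OAA4eHhAOLi4gDj4+MA5OTkAOXl5QDm5uYA5+fnAOjo6ADp6ekA6urqAOvr6wDs7OwA7e3tAO7u7gDv7+8A8PDwAPHx8QDy8vIA8/PzAPT09AD19fUA9vb2APf39wD4+PgA+fn5APr6+gD7+/sA/Pz8AP39/QD+/v4A////AEhERERERERAQEA8MBgQLGBUSEhISEhISEhIRDQYCCRkWExMTExMTExMTEw8JBAkZFhQUFBQUFBQVFRUTDgoOGhYVFRUVFRUWFhcXFxUUFx8WFhYWFhYWFxgZGhsdHiEmFxcXFxcXFxgZGhwfIygtLxgYGBgYGBgZGhseIigwNjcZGRgYGBkZGRocHiMqMzs8GRkZGRkZGhobHB4iKTI5OhsbGxsbGhoaGxwdISYuMzMfHx8fHh0cGxscHR8kKi0tJCQlJSQiHx0cHB0fIiYpKCoqLCsqJyQhHhwcHiAjJSQvMTIyMS0pJCAdHR0fISIhMzY4ODYyLSgjHx0dHh8gHw="/>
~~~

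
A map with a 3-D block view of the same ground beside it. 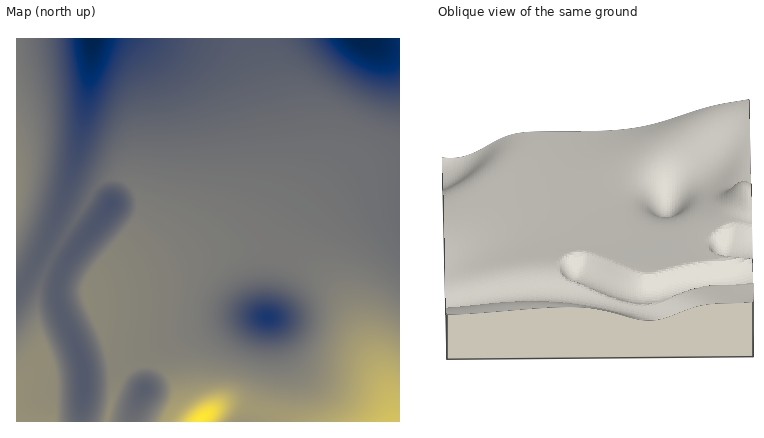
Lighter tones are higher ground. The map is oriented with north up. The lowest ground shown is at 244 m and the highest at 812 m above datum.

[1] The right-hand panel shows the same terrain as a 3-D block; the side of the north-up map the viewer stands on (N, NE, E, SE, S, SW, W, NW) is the W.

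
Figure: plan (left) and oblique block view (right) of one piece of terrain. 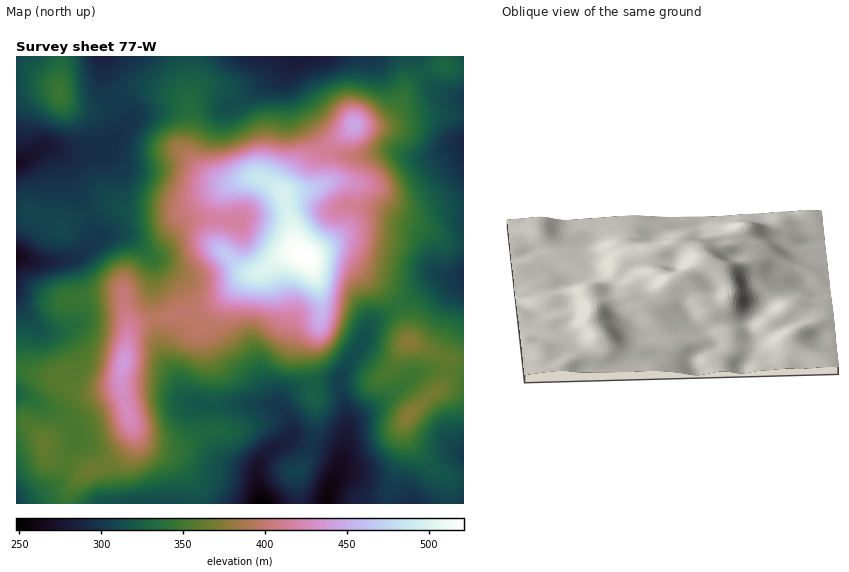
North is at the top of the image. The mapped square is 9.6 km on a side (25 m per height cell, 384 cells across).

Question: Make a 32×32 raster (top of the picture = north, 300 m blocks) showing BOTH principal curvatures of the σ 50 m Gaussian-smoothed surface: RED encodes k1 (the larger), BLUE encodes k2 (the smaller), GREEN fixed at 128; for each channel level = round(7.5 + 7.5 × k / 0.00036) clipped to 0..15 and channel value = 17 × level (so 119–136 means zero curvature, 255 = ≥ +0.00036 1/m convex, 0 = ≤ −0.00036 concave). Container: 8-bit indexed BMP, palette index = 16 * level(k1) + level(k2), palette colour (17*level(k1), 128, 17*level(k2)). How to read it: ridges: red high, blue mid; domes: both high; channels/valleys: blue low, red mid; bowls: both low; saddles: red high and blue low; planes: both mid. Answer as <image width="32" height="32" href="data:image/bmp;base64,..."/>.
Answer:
<image width="32" height="32" href="data:image/bmp;base64,Qk02CAAAAAAAADYEAAAoAAAAIAAAACAAAAABAAgAAAAAAAAEAAATCwAAEwsAAAABAAAAAAAAAIAAABGAAAAigAAAM4AAAESAAABVgAAAZoAAAHeAAACIgAAAmYAAAKqAAAC7gAAAzIAAAN2AAADugAAA/4AAAACAEQARgBEAIoARADOAEQBEgBEAVYARAGaAEQB3gBEAiIARAJmAEQCqgBEAu4ARAMyAEQDdgBEA7oARAP+AEQAAgCIAEYAiACKAIgAzgCIARIAiAFWAIgBmgCIAd4AiAIiAIgCZgCIAqoAiALuAIgDMgCIA3YAiAO6AIgD/gCIAAIAzABGAMwAigDMAM4AzAESAMwBVgDMAZoAzAHeAMwCIgDMAmYAzAKqAMwC7gDMAzIAzAN2AMwDugDMA/4AzAACARAARgEQAIoBEADOARABEgEQAVYBEAGaARAB3gEQAiIBEAJmARACqgEQAu4BEAMyARADdgEQA7oBEAP+ARAAAgFUAEYBVACKAVQAzgFUARIBVAFWAVQBmgFUAd4BVAIiAVQCZgFUAqoBVALuAVQDMgFUA3YBVAO6AVQD/gFUAAIBmABGAZgAigGYAM4BmAESAZgBVgGYAZoBmAHeAZgCIgGYAmYBmAKqAZgC7gGYAzIBmAN2AZgDugGYA/4BmAACAdwARgHcAIoB3ADOAdwBEgHcAVYB3AGaAdwB3gHcAiIB3AJmAdwCqgHcAu4B3AMyAdwDdgHcA7oB3AP+AdwAAgIgAEYCIACKAiAAzgIgARICIAFWAiABmgIgAd4CIAIiAiACZgIgAqoCIALuAiADMgIgA3YCIAO6AiAD/gIgAAICZABGAmQAigJkAM4CZAESAmQBVgJkAZoCZAHeAmQCIgJkAmYCZAKqAmQC7gJkAzICZAN2AmQDugJkA/4CZAACAqgARgKoAIoCqADOAqgBEgKoAVYCqAGaAqgB3gKoAiICqAJmAqgCqgKoAu4CqAMyAqgDdgKoA7oCqAP+AqgAAgLsAEYC7ACKAuwAzgLsARIC7AFWAuwBmgLsAd4C7AIiAuwCZgLsAqoC7ALuAuwDMgLsA3YC7AO6AuwD/gLsAAIDMABGAzAAigMwAM4DMAESAzABVgMwAZoDMAHeAzACIgMwAmYDMAKqAzAC7gMwAzIDMAN2AzADugMwA/4DMAACA3QARgN0AIoDdADOA3QBEgN0AVYDdAGaA3QB3gN0AiIDdAJmA3QCqgN0Au4DdAMyA3QDdgN0A7oDdAP+A3QAAgO4AEYDuACKA7gAzgO4ARIDuAFWA7gBmgO4Ad4DuAIiA7gCZgO4AqoDuALuA7gDMgO4A3YDuAO6A7gD/gO4AAID/ABGA/wAigP8AM4D/AESA/wBVgP8AZoD/AHeA/wCIgP8AmYD/AKqA/wC7gP8AzID/AN2A/wDugP8A/4D/AJeXl8i1UnKDc4WGh5iYl5eGcHS11oORubinqZd1h5iphpaElujGpqeWhYaGl5iYqYWQuLnZhXCVhoa3hXaYqKmWubilqMjGt8iWlZeXh5emdIC5usm3gnV2daWFlrenqHa4qIaGhpSVx8ekl5h2hqWFcJOXt8eEc4WFpqfGpnaVl7iphnZ1g7b416OWp5aXuLiVgnOVtoaDhKbJ2LZ1ZabIp5eGdnSD6fvIk4SGl6i5uMe3g4XGhnNzlcn5x2RUptqFhIaGdHT3+JdiZHaGhoaGhpWDl8iXcmSCper5tWSmsoOGh5akpvfnhGNldIODg3SFZYWpyqeQpqahk8b217eVp6iXlKPY98V0dHR0lpeXl4d1c6O0hJDJyqeDdKfIp8i3qJh1cbX4x3Rzc4aoqId2dJSVlLKBgKa5x4Zjg5WnqJaXt6aClPrpgoKFl6eHhoZyl7mn1rKAgnXFxpa2t7mnZXWFhoOD9/aBlLe5qaiYdHOnl7T49pBwc6fs6saXl5dzhIR0Y3T356OWl5iXlqZ0lLiWtPz7kHBxpNi4hoeXhJSol3Vjhfa3tbeoh5WklHR0pHRj9viSYGKipKaGhpiDqLq5ppKm96ZzhpiWpNXGhpemdEL09oGBlbSUlod2hpXHydnWw8j7uJKWl3ZztfjJyZeDlfj3cJTIp5aWdnaGt5SEhISUyfzIgoWkhFJz6Pn5xbXY+tiApZeHhnVkhIWAgICAcXGUx8VwUoWkpff0s/XWyMn72JKWhoeXdWSXl4W4qKiWg4GSkaKFhab4+6VQlci52On3xJeXhpiWlainuKeYmZd2dXRjlciltMSzcVB1tuf3lKPVuKiFdoanqIapmIeIl5aXloOWyqiFkpFyQVK09tVAQZSmpXWGppeGhqmIh4eGh5iWk6a5p6amt4VCcuX2ooJhcpOVlsaVhoeYqZeHh4aYmIaDlainl6jZ9tbl9+v29+a1yMnptoSGh4eWp5iHh4eHdmRjlJaXyNf2+vnXp4Sl+efHybmUhYZ3doGUl4aHh3d2hIWmtcXFtcbq2qi1lGORgIGzk3FzdYeHp3NjhJaHd4WTxurryJRzdJTFhZTWxcSywZBhdJaEdXanhXWUlYaGhoOkt7indWNkhbWEVIWl5Pj958TGqJZ1hZeFpsi1lod2dHOSoqOEVGOFqKeEh4WU/P/3w6aXlqa4l6W5+raUl4d2hpaXp4ZldJKUhnV2daX4+cORppiGh5eHp8nphXSGl5enmJiYl5eXlnRzZHaWpdWjkpTIl3SElJemqNiGg4aHl4eIiJiYp6inl4d1hYWEpJR0dbimpKe5qZaY2KeDhoiHh4iImJeGdnaGh3Z1dXSUlWV2p4a3y8k="/>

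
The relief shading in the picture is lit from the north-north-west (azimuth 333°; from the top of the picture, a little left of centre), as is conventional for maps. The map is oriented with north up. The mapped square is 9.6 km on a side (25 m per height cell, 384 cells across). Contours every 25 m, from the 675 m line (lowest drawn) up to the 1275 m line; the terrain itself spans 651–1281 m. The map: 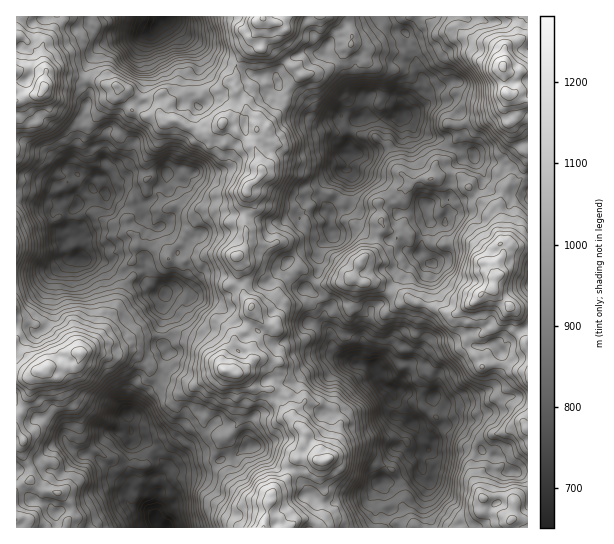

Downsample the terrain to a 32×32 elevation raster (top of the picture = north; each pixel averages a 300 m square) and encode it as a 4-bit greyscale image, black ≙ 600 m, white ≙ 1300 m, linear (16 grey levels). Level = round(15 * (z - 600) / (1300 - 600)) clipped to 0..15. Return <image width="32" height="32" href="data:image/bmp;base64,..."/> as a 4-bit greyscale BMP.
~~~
<image width="32" height="32" href="data:image/bmp;base64,Qk12AgAAAAAAAHYAAAAoAAAAIAAAACAAAAABAAQAAAAAAAACAAATCwAAEwsAABAAAAAAAAAAAAAAABEREQAiIiIAMzMzAERERABVVVUAZmZmAHd3dwCIiIgAmZmZAKqqqgC7u7sAzMzMAN3d3QDu7u4A////ALqah1MiR5vN3buod3eJq8uqmYZDI0ebzdy6l2ZmeKu7qqmGRDNXir3bu5dVZFirqqqYhlVEVoibzMy4ZlRXmZmpl2ZVVVeIibzdyWVER4iZuod1REVniHiszLl1Q0aJmrqYdUNWeIiJvLqoZDRVeKu6qpdEaIiaqruqmFNERXiazMuoZniau7u6qYZDRVZ4mt3dyoiIms3LqodkNFVnmqvN3dupiIrMy7mGREVWeaqru83bqYeKu7uphmZmd4qqq7qruqmHiau7uXd3d4ibu7upmpmYdniau6mIiImau8zMmHd4h2VnmrqpiJqZqqvd25ZVZndmeJupmYm7qZiKzduWREVneIirupmIq6mHec3cp0RFZ3iIq7qpd4qZh4m83JdERnd3iJq6mHZ4mYd4q8uGVFVmZ4mauph2d5iHeJqqhlREVmd4m8uYd3eIh3iZqYdVVFZ2Z5vMqHZVeJiYmZmXZVVmdmeazLl1RGiImIiZqHd2d4iJq7y5dURWZ4d4mqqYh4iaq7u8uXZFZVV4ibvLuYiaq7u8u6l1RERFeJvM3cqaqqqqq7qphlRURWeb3d7amrqaqqu6qphlZlZnjO7dypqXeJmrqqqpiIdmeK3uzMqIdVZ3iry6mZmHd4m97cy5l1MjRovNy6mZh3iavNy6qYhjIjab3ty6qYd4mqu8"/>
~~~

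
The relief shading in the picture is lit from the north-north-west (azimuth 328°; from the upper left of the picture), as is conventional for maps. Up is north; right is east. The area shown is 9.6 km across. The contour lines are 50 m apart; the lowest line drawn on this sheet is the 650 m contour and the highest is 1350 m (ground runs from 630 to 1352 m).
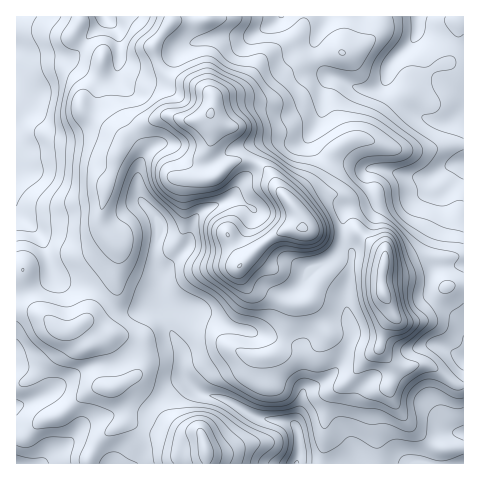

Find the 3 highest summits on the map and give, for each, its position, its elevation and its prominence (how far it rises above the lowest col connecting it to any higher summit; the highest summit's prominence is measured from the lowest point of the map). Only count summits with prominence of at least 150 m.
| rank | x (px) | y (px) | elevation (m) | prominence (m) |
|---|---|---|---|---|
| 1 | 302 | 228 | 1352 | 722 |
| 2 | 384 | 293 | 1275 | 218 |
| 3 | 206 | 449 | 1126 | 228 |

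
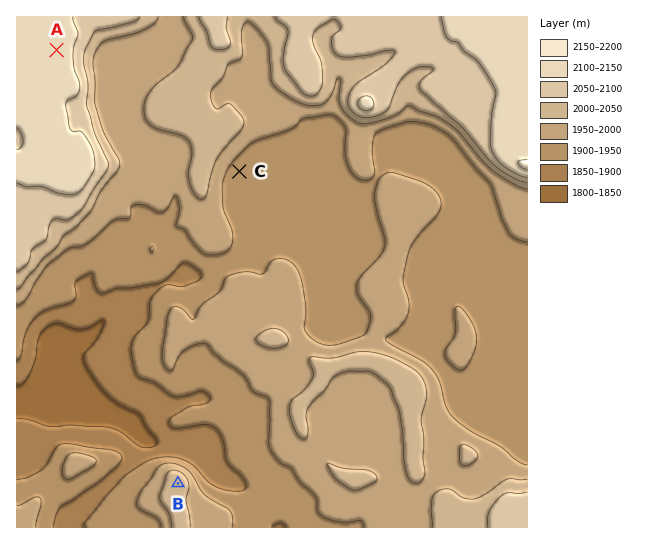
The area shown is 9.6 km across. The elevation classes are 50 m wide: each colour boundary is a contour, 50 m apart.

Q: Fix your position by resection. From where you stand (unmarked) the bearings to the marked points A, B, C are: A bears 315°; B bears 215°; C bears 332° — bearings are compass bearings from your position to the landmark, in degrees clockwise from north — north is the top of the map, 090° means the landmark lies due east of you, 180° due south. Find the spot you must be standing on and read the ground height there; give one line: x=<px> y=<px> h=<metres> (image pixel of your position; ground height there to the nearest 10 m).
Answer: x=307 y=300 h=1950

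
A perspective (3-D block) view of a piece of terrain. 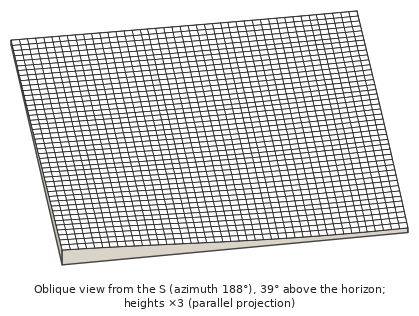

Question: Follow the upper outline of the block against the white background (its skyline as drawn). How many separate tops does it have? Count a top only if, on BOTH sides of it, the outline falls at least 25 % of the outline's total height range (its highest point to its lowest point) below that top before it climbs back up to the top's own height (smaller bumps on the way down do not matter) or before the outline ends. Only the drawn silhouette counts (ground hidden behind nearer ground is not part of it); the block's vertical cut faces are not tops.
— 0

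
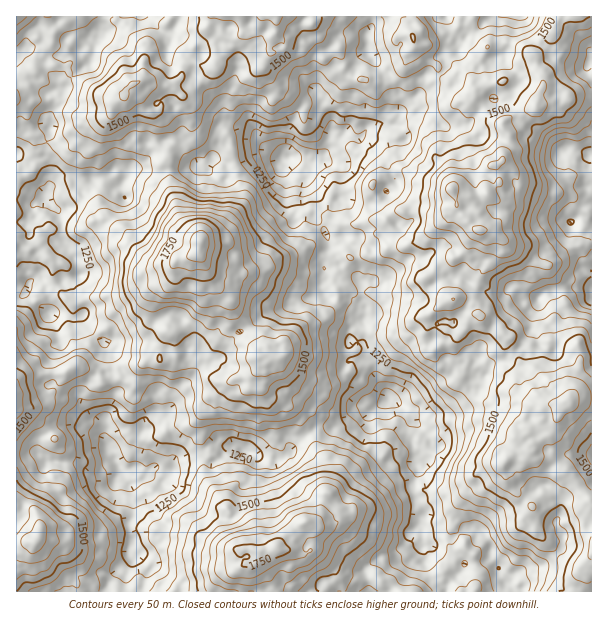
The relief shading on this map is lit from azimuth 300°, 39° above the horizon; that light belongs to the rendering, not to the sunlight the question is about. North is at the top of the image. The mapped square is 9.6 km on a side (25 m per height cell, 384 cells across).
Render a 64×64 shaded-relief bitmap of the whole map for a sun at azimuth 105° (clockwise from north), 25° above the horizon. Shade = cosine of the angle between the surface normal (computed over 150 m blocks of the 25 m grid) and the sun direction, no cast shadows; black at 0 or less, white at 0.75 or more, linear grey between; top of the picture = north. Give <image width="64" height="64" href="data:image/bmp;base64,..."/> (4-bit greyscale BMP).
<image width="64" height="64" href="data:image/bmp;base64,Qk12CAAAAAAAAHYAAAAoAAAAQAAAAEAAAAABAAQAAAAAAAAIAAATCwAAEwsAABAAAAAAAAAAAAAAABEREQAiIiIAMzMzAERERABVVVUAZmZmAHd3dwCIiIgAmZmZAKqqqgC7u7sAzMzMAN3d3QDu7u4A////ANy7upq7l3dlRVMleJmqq8zLq7y4iHeLuWZ6yphRAleJu83cq8yod2REQyJGmrzLzNyqvKiKqYiJlmrKl1MiJHiqve283cp2dSIiITV5vMu83czNuJqqhmioebp3ZTISaIm93N7d7aZVISIhJGiavLve7dzcu7qXVomaqGd2VTElaL3M3+3utlQxIyETaIiby73+zN3tu6hVaJumV3Z5cxFXvczv3N/FRlITIRJXdmm7rO7M3f/bmGVomXM3d5uUEDScy9/s3bVGUyMyEjRmRYqr3d3d7/yHVomYUSZ4vJMjM3vLzuzMlUVTNENEM1ZCR5vMzu3v/qZVipdBJYrLdEZVe7mt3KqWRDI1RFdTVlIUerqs7u/+t0V5l2Q0ecxzV3eLuZzLqIdUMiQhSJVFUyNXmprO7u2nVGh4dlVpu4RXqZq6rNuYd2VCIiFIl1VUQzWLqbzd3JZURXd2aJmahla6mJvd3Kh2eGMRI0eYZEMzM3vKq8zbhUM0ZmaKuph3icuXit7cuXd3dBE1VXiHQhI0acy7u8uFMRNWRpu6l4mrzKd6zdy5iIiFIlZmeIdTETRoq8y7y5UhATRGmqupiszMuZq97ad4mHdEaHd4dnYyNWeavLvMlzAAETaZm7qr3dyom97slWiImGV5qphleHQ1eJqZmruoYgAAFHiKu7zu7Jet3uyFaHiYd5u7qGaJhld4mpeKuph0AAEDZ4mqve79qK3d2nV4ZXh4rLqIiJqZiZmql2mph2QhERJHmYq83f7MzdzKZYl2ZmebqYiaqqq7u6uoZ5l2VDIyIjZ4ibzN7u3u3MpUi6d2Q3mpmZmrzMzN3Kh2eHZDQzRDNHd4rN3d3d7cu3RryoYzWIiIirvN3N7su5dmZUREREREVneKze7LzcqqhnrKl1M2d4iavMzL3/3MuFRURVVlRERWdmm87tqsuIq4esqHZEVnd5zczMzO7d3JZUM0aIYzVlV2V6veyorKiaiKuYmWNFd3iszd3M3czLl2UzV5mENGZlZnmry5Z6u5h2eZmqhlZVV5rO/t3LvKiIdUV4moVFZmdlebu7lTe7l1RXiaqYd1NGib7/7tuql2dUWKmZh2ZneHVpvLq3NIqXQjV5qpeHZDWIrf/v65l1VlRpqql2eIiIhFm8uqlleZdCNXiql2eFRXib7+7smGRWVWiau5ZpqYh1Sd3JmHd3iEJFVquneJhmd3re7eyXZEVmiHirl3m7h3ZYzet1Z2VnU0Z3mYeImpiId6zd3KdkI0aJmHiqmbuHd2eb3ZVYZEVDV5mXZ4mb3KqXeavcqHUhJXqpd5u7u4V4h3islViENEJIq5dXmZ39zcl4ibyphTI0Rpqom8u7llirl3iGd2RDIkaJmHipnf7e7KmHi6l2Q0VDWbqsy7u3Z73Zd3d3VCIBRVeamaq87d79u6eKqYZDNWVYqqzsq8uZveuXeJdUIABFRYuZu7zd3/3MqIqph0EUiYiIneypq7zM26h5qWQwACQ0eZrNy7zO/ty5iamIYwJomYiL3cqazuzKmImpdUEAERJoi+7My6zu3bl4mYh2VEVomIm83am+7bqpmphTMyERADVr/9zcms3MyXeHZniHZVaJmIvv27zMupmqh1QzRDAAI0nu3u2rupvKd3dUVWiIZWeJm+7ty5qrmKl1ZURWUQABON7O7bu5iamHdlZlRGiGRYq87t3LiJmHiVNXZFZSABImvM3tzMl4mHdmZ4hSJYdWir3/3NyXi5eIUiV3ZlIAAjWJrO7LuXh3dlVWiHMCZ3marP/93KiMuIhjJHhkQgAVVFZ63tunZnd2RFVGdBE3maur3/7cqZy6dmVFioMSEDd1VVet7JdlVoY0d1NEITeamrzf/9zLvMuGZ3aKhCMySJhlVYzsl2U0dzKLcyIQKKmJu87/3My7vJZoiImVM0V5l3hmnNyXdjNlIWulIxAWqXervf/bu7isp3iZmZdTR6uoZ3i97IZ3Q2YgOIUzIBWIZ5u9/8qaqImXaJq7qGRIzbmHis3slmdlVTI1ZTMyJWZFm97/yZqmeIZoiruoh2e8y5eM7d2nZ4ZmVERmMhRVZUNa3v/qirZ4hmeIq5mZiJmsuZztzLdomHZ2RWdBJGVmUkjO//uauJmFVnebuqmZmZvKreyql2nLh3ZEaFE1ZVdjOMzv66rKq5Q1ZnvcqIu6nMut2oqnetyoiGZ2VEd2ZlNJvM3bvNm8lCREWcypq8qs26zIebqL3JiZiIZVVnd3U0iqq8ze6rymNDM3q7qrur3bq7dqy6q6mZmal2ZUV3iGVFaLu97ru6hTIjWLzLqZvduaqXnNy6iJmJqph2RFeal1RHqpvuq7qGMRNHm7y6q8y6mZmbzclnmXm6mZZVVXqohkWams2ZqpdCESRpu7qpmsuHm7zdyGeIiqmal2dkZ3ipVIu6vIiqmIYwAkabqJl4vJZ73dy4eJiJl3q5d2ZodohVi8y6Z5mZqUADVZuWaHespmrd3LmZqohkWbuYdniHZVeazdx3iZmqYiREjJVpdound6zcypq8p0RYvMmGWKlTWKq97Zh5qql0RESLpVd2eZiIm9y8qb22NGac3JZFinNImb3uqYiqq5ZERHqnVWeHiZebzKvLrLY0ZpzLqWRodTNpvdzbmJqruGVmZ4dTSJh4iJzKrNzMtzRWnMmJl2d2MRa8u+25mau5iIdVeFM2mIiInNur3Ly5ZVesuGiqh3cwBImr"/>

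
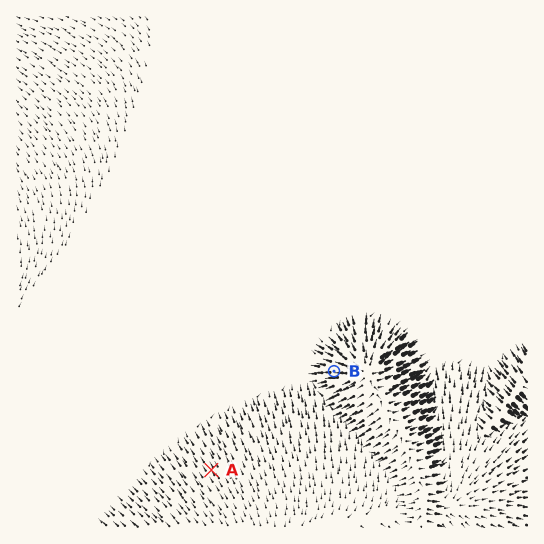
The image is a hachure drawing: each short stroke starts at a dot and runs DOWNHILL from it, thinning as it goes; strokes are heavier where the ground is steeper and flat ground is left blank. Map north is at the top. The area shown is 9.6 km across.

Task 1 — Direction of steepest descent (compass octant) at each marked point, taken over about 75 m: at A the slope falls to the NW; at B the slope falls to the W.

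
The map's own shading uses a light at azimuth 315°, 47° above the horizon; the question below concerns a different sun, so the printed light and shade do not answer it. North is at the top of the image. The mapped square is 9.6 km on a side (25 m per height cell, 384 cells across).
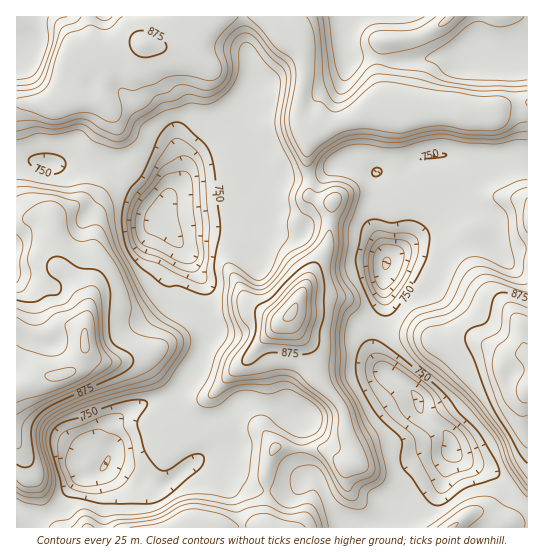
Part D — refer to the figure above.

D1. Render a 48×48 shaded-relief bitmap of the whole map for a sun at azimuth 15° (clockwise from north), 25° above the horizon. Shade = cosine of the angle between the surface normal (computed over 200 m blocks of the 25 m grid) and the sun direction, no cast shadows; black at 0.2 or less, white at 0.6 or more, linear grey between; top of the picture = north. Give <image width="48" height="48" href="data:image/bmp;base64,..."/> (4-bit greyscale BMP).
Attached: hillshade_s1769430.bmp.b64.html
<image width="48" height="48" href="data:image/bmp;base64,Qk32BAAAAAAAAHYAAAAoAAAAMAAAADAAAAABAAQAAAAAAIAEAAATCwAAEwsAABAAAAAAAAAAAAAAABEREQAiIiIAMzMzAERERABVVVUAZmZmAHd3dwCIiIgAmZmZAKqqqgC7u7sAzMzMAN3d3QDu7u4A////AJiKu+7f///bq73bvN7cyod4iZmb3IeJqnZ5q93O7v7d3e7cze7duWVomZmrzKmaujJIrO3Lu7ze//7czMzMp0R4iJmrzMy7pxJIvu3Lqqm83MuqmZmqlTVmeJmru8y6ckV6zLu7qYeJqpmZh4mJczVEiZq7vMuoMGi9ypmZl2d4mZiYh3h3QmZoqaq7vLmFEXndqIiIdniHiIiIiHZlNoisuZqquoZjE4rbiIh2ZniIeIiIeJmZiYnMqZqpl1VSJJqodmZlV4iIiIiHes3MuXrcqru5dDQgJYhkREVmeIiIiIiIm9yql4vcvMy4QjMARmUxEjRGeIiIh3iJq6mYVYzczMuVMzADVlQgABEjVniIdlaImIhjE67cy6l0QxE0ZWUxAAAAEkaIiGVVVWUgF97Mu6cyIRRVdodlMQARESR4mYUhIzISa+y7umIAAUZWiJiZhkM0VERoiZdCMzI2mrqqhSAAJHZXiJq7qXeJiHZWiImHZlVnmamXQhACV3Z4eKu7qIrcqZh3iJqpdURGiamFMzI2eHaJiKqYiJvLq7u6mZqZdCI2mql2ZlV4mImqmaqYiaupq83tqYdmdTRXmZiIiImqqZqpicy6qrupms7bmIZFeId4mYeJqavdy6mYm9y8y8uZm9ypmYZXm8qZqXaLyqzdy6mJvduru8upvcqZmpd63cy6mZq926q7qpmb3rmZmruqzbqqy4ee/szbqs3Oy6mZmZq+/oiIirur7bvO2nfP3Mzdu8zMuqmImazv63eImqqt7c3uyXnMmavNqqq6mZmIib3tqHiJmqrO7u7sl3mpiJvdqZmYdniIiau5d2iJq7vN3ty5dnmYiJrMqZmGQ0aIiZmYdmiJq7vMzLqYdniIiJiJmqmFMjV4iYiIdXiJqqu7qpmHdniIiIh2eYiGVVZ4mZmIZZmaqZu6iIiIdniIiIhlZ3eHeHiIiZmGZ6vN3Ku6hmiIdniIiIdmiZiIiIiIiIh3eN7/7cu5hVd3dniIiIiJvdupmIiIiIiZq97ty7uphlZmZniIiIiJzv2pmJmYiImavLu6mZmYiHZWVniIiIdWm8qYiImZmYiZmpiHiIiHiHZmVXiIiIU1ZoiHd3iIiIiIiXd2eHZUaId2RYiIiHM2Q0VUMzVmZVRFZ1VUVlMjWId1V4iIiFNYZCEREREREAACNEMRIiI1Z3dmeIiIh2R5h1MzREMhESMzREMjMiRndUZWd4iIiHeJmqh3eIdmZneIdnd3dmeJhlRFVVeIiHiJrMuYiJmZmaqqmMypiIiZd2VVMzWIiIiJvNy6mqq83e7u3O25iIiId2ZUNER4iHeIq7u7zM3e////7ruoiIiHd3ZVVneIh1V4q7q83u3d3czMu5mYiIiIh3d3eJqpdCN5q6mqu6q6qZmZmYiJiIiIh3iIiaqYUiR5q5h3dmd3iIiIiIiImpmZiJmYiYh1MleJqph3iIdlZ4iHiIh4u7u6mqmYiIZTJHiaupibzMqWVndmd4h4zLzKmqmYiIZCNomrupmt7ty3VWZVZw=="/>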